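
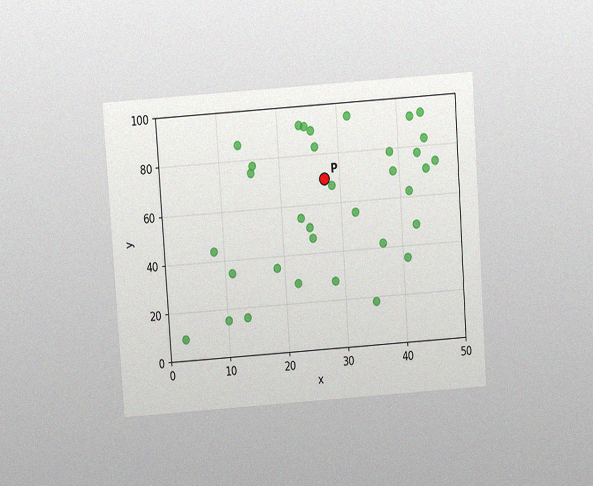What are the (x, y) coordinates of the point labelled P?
The chart is tilted about 4° counter-clockwise and viewed at a slight angle, with some photo noise. Following the gridlines from P to each axis, P sits at (27.5, 70).

(27.5, 70)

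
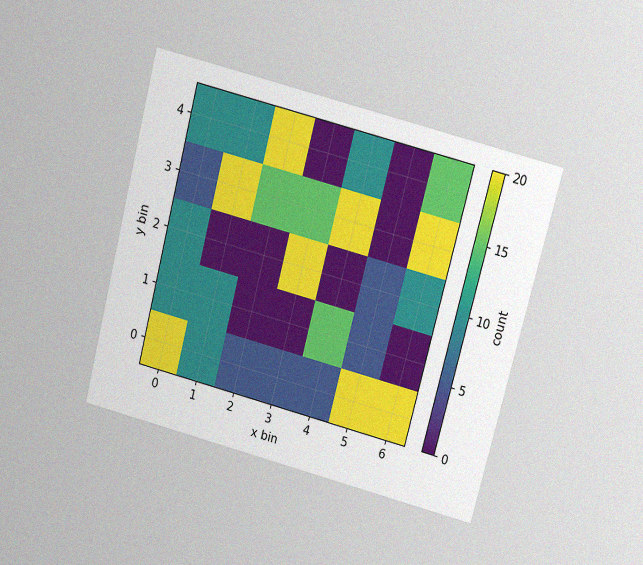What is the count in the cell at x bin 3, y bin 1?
The chart is tilted about 15° clockwise and viewed at a slight angle, with some photo noise. Matching the cell (3, 1) against the colorbar gives 0.

0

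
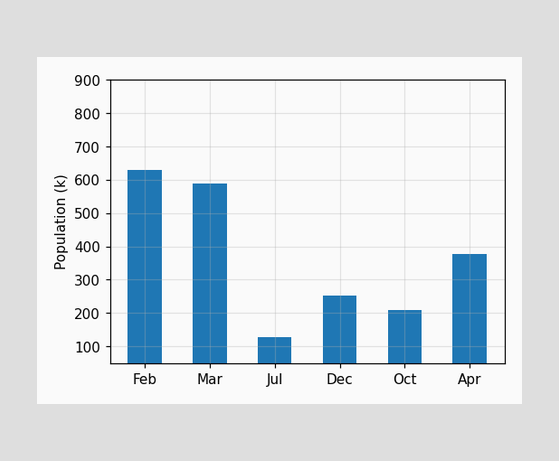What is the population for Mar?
Reading along the chart's y-axis, the Mar bar reaches 588k.

588k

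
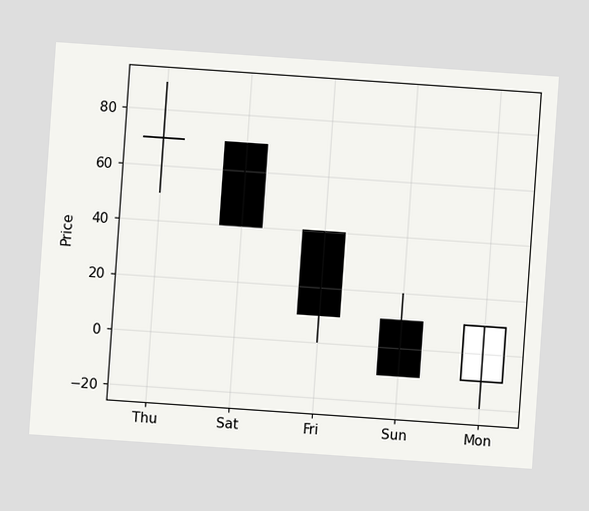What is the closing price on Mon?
10

The chart is tilted about 4° clockwise. The Mon candle closes at 10.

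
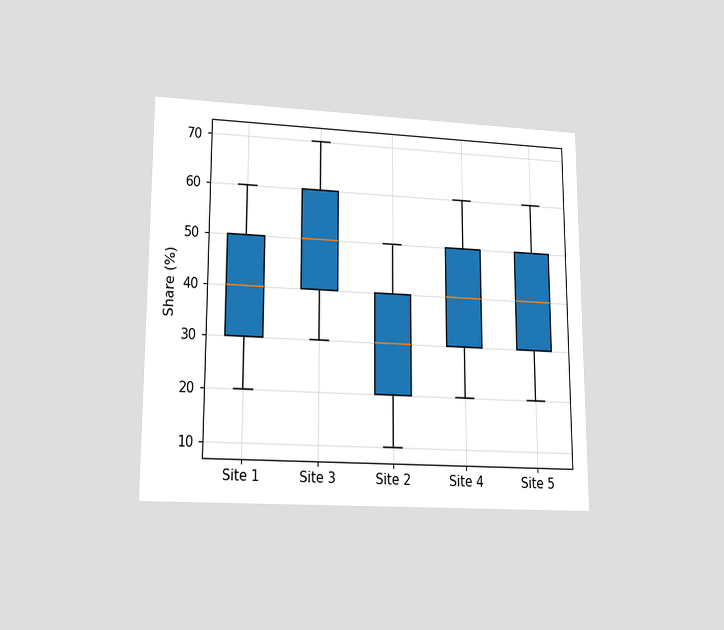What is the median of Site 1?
40%

The chart is viewed at a slight angle. The median line in the Site 1 box sits at 40%.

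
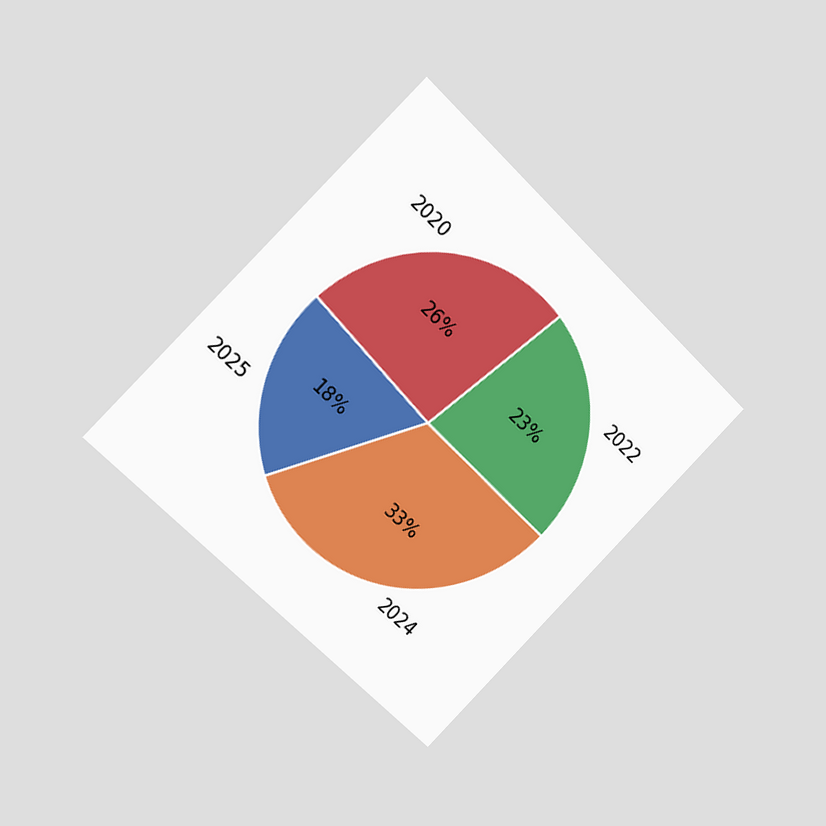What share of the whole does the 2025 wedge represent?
The chart is tilted about 45° clockwise and viewed slightly from the left. The 2025 slice takes up 18% of the pie.

18%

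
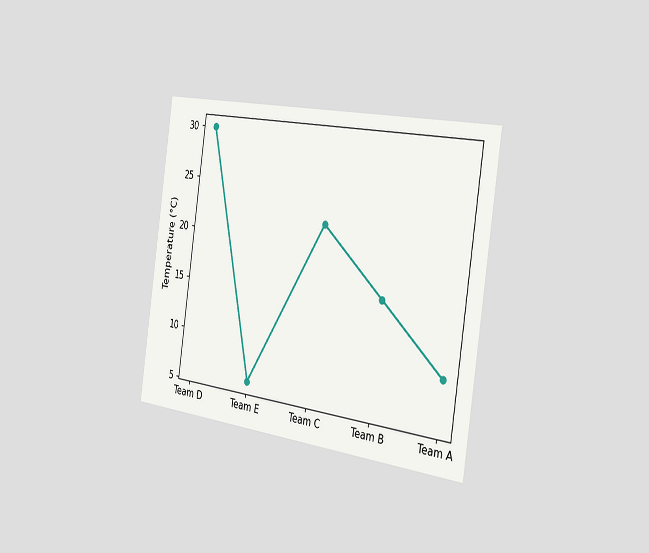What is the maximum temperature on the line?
30°C

The chart is tilted about 8° clockwise and viewed slightly from the right. The highest point is at Team D, and reading across to the y-axis gives 30°C.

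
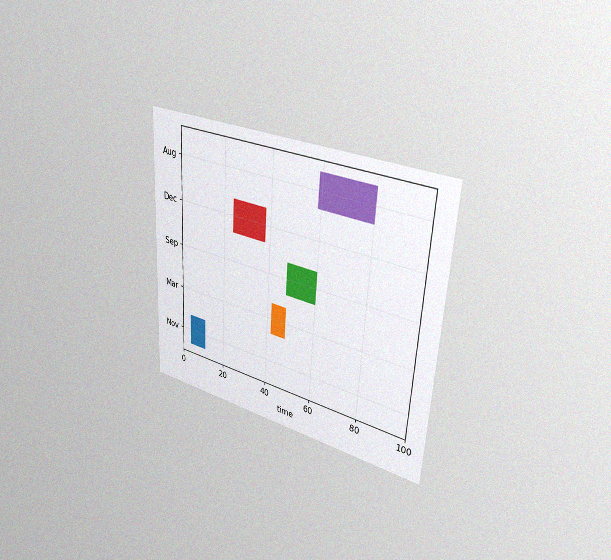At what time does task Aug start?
The chart is tilted about 3° clockwise and viewed slightly from the right, with some photo noise. The Aug bar begins at t=59.

59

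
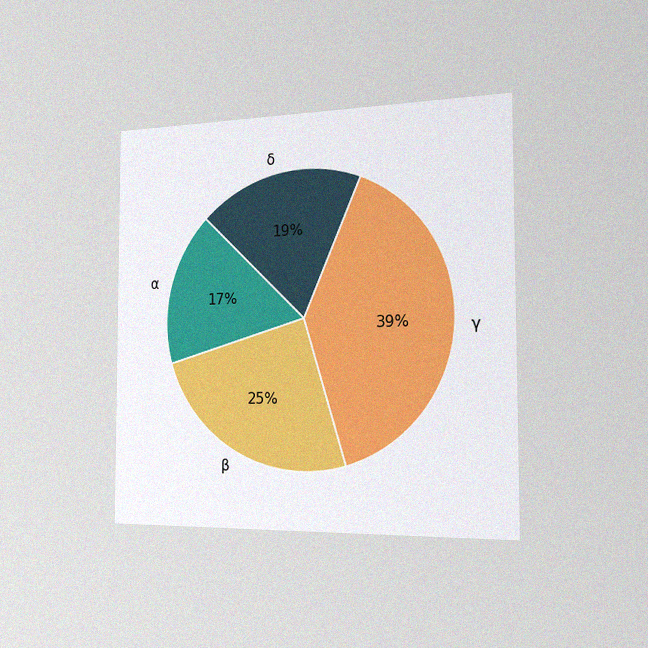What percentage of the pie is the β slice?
The chart is viewed slightly from the right, with some photo noise. The β slice takes up 25% of the pie.

25%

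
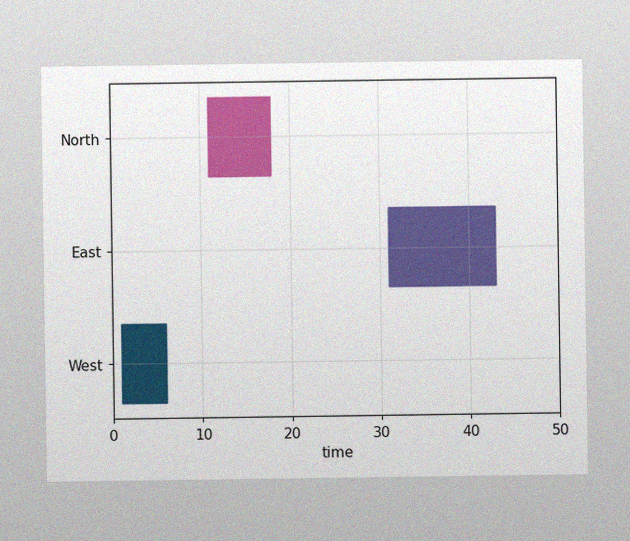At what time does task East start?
31

The image has some photo noise and uneven lighting. The East bar begins at t=31.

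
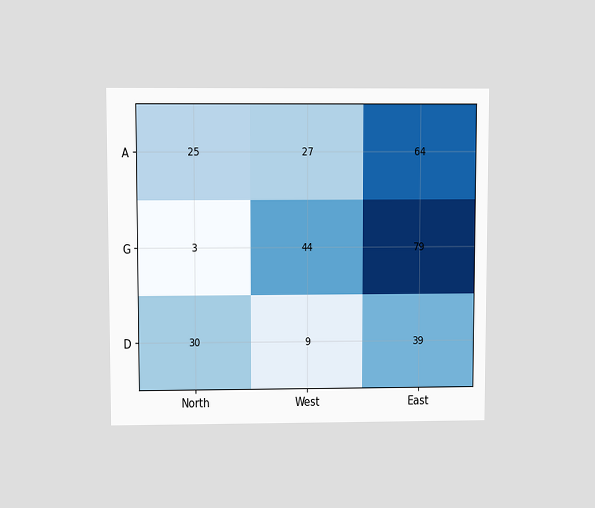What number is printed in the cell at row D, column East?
39

The chart is viewed slightly from above. The (D, East) cell reads 39.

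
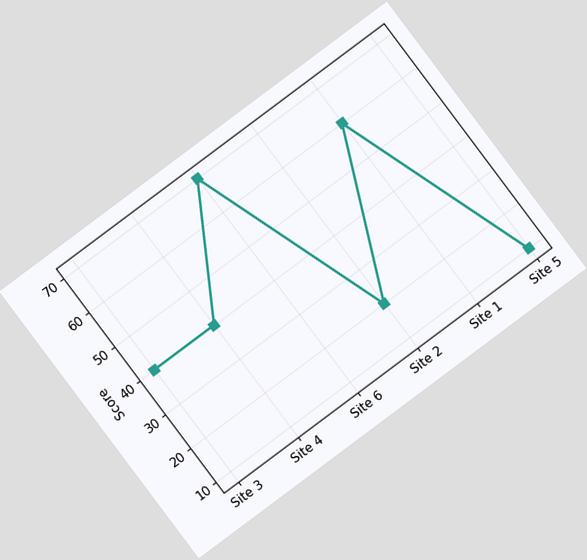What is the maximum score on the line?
The chart is tilted about 37° counter-clockwise. The highest point is at Site 6, and reading across to the y-axis gives 70.

70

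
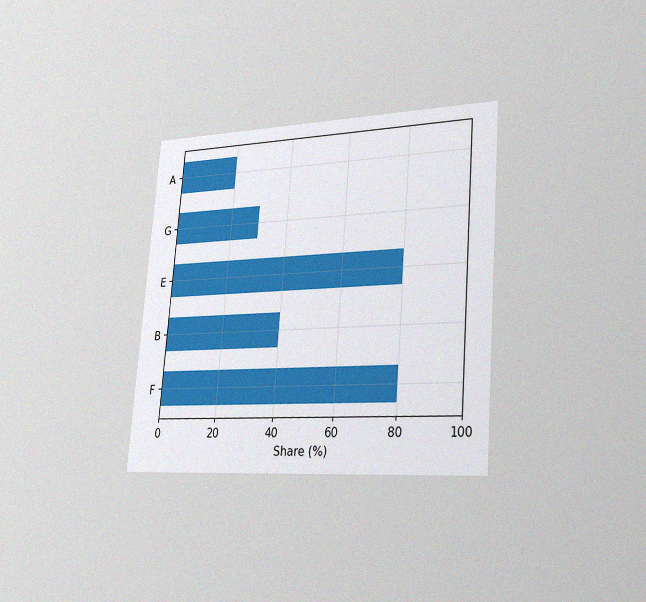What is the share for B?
The chart is tilted about 5° clockwise and viewed slightly from the right, with some photo noise. Reading along the chart's x-axis, the B bar reaches 40%.

40%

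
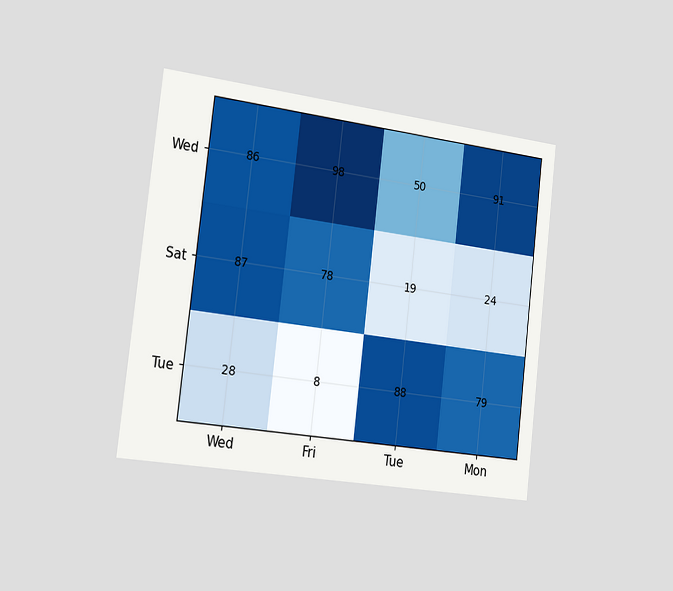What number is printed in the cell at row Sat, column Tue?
The chart is tilted about 7° clockwise and viewed slightly from the left. The (Sat, Tue) cell reads 19.

19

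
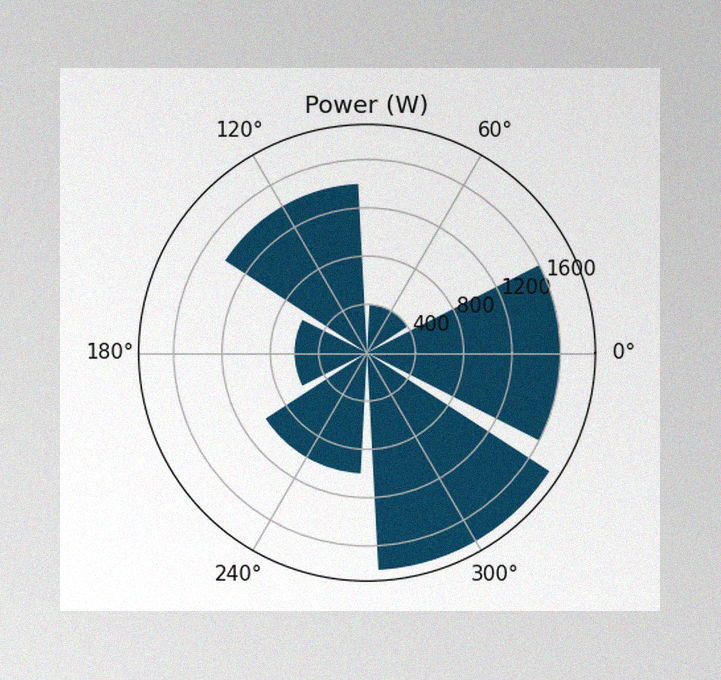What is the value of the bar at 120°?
1400W

The image has some photo noise and uneven lighting. The bar at 120° reaches 1400W on the radial axis.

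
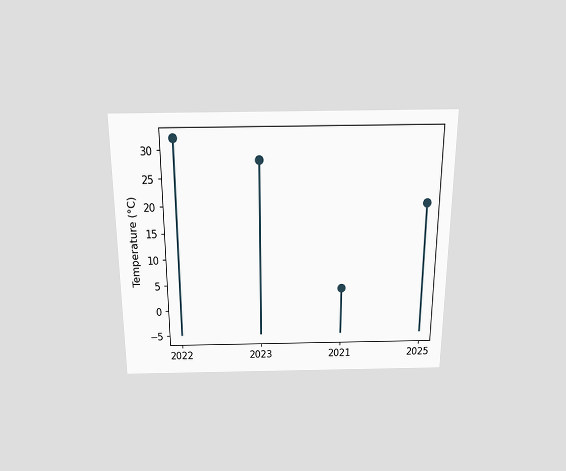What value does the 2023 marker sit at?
The chart is viewed slightly from above. The 2023 marker sits at 28°C.

28°C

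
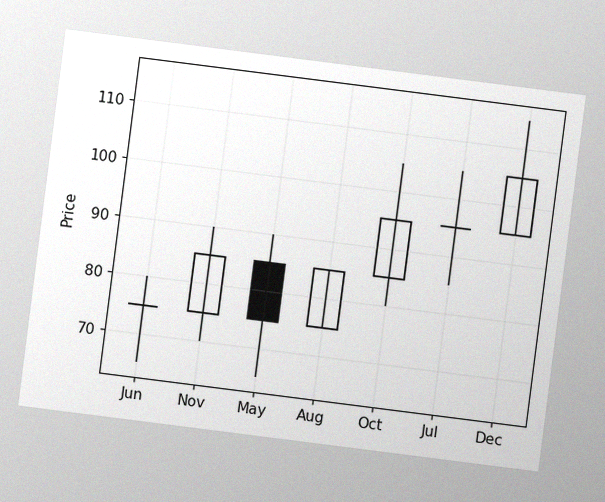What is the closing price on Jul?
The chart is tilted about 7° clockwise, with some photo noise. The Jul candle closes at 95.

95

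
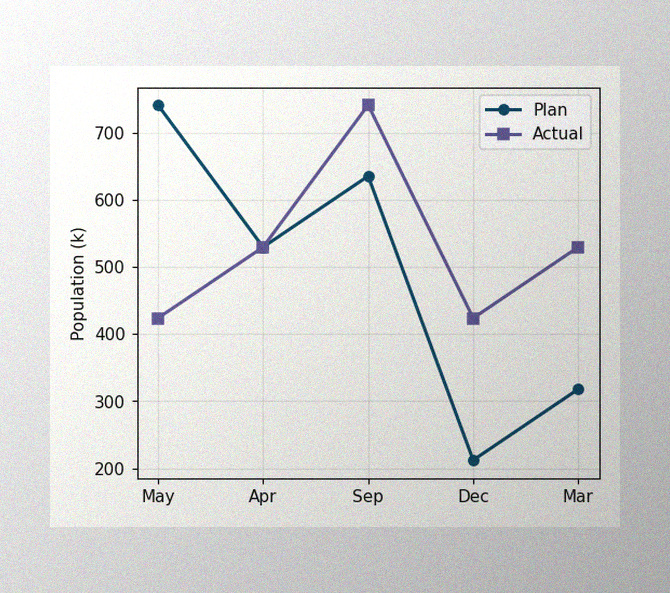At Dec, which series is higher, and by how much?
The image has some photo noise and uneven lighting. At Dec, Actual sits above the other line by 212k.

Actual, by 212k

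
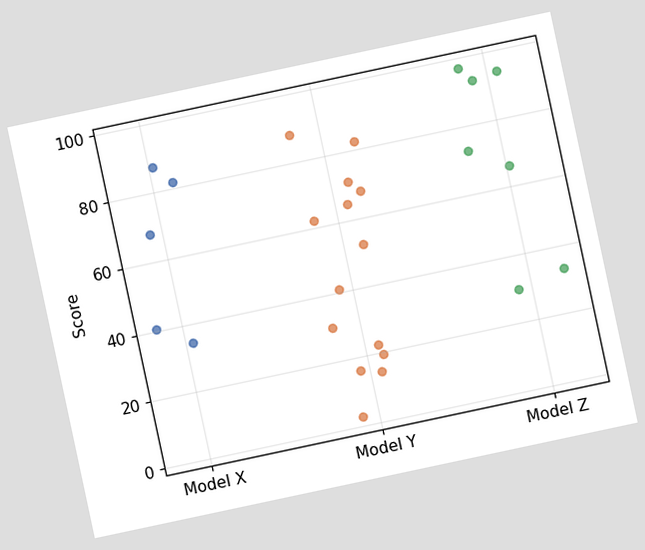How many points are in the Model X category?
The chart is tilted about 12° counter-clockwise. Counting the markers in the Model X column gives 5.

5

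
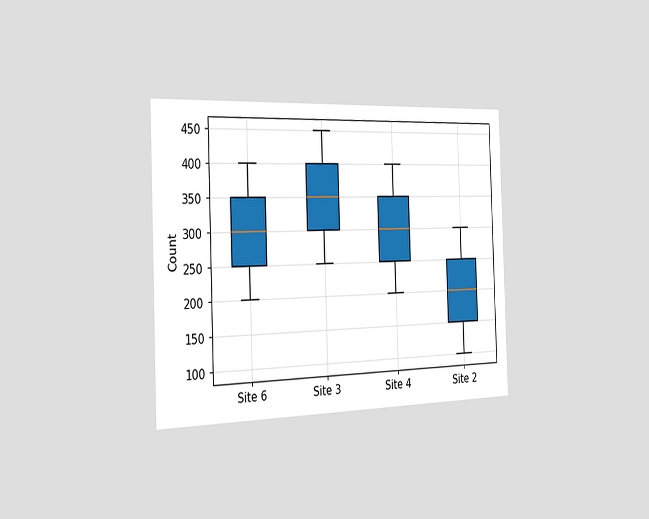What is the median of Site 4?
300

The chart is viewed slightly from the left. The median line in the Site 4 box sits at 300.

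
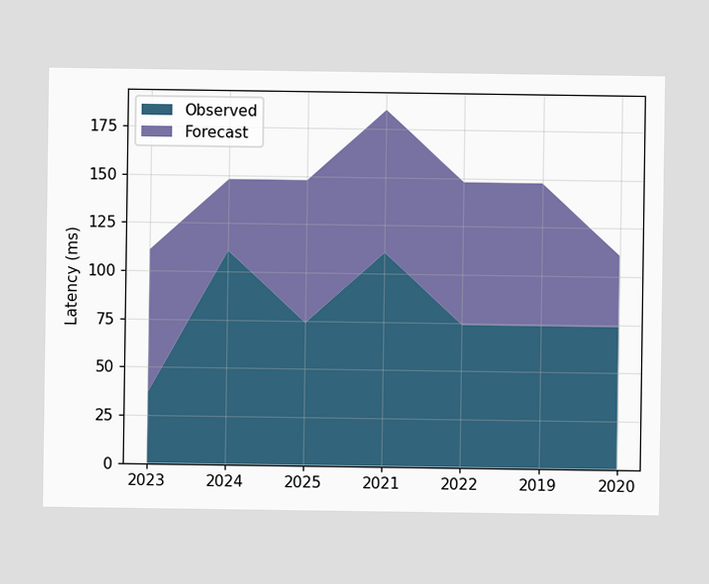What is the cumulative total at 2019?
148ms

The stacked total at 2019 reaches 148ms.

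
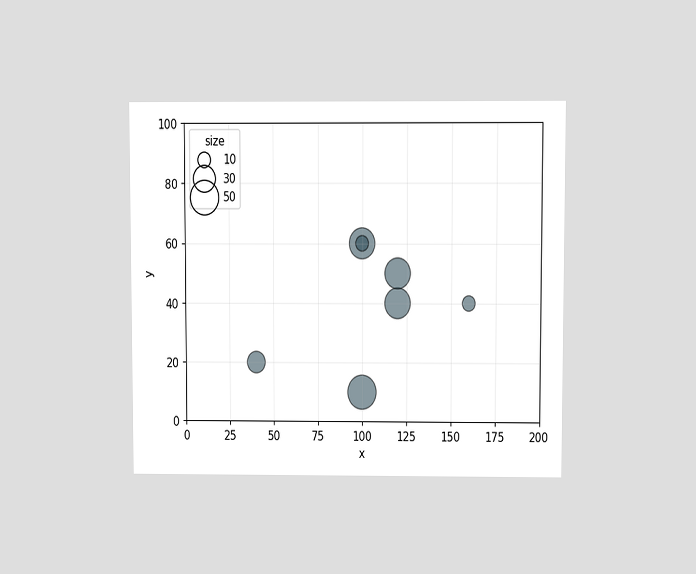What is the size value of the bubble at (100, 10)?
The chart is viewed at a slight angle. Matching the bubble at (100, 10) against the size legend gives 50.

50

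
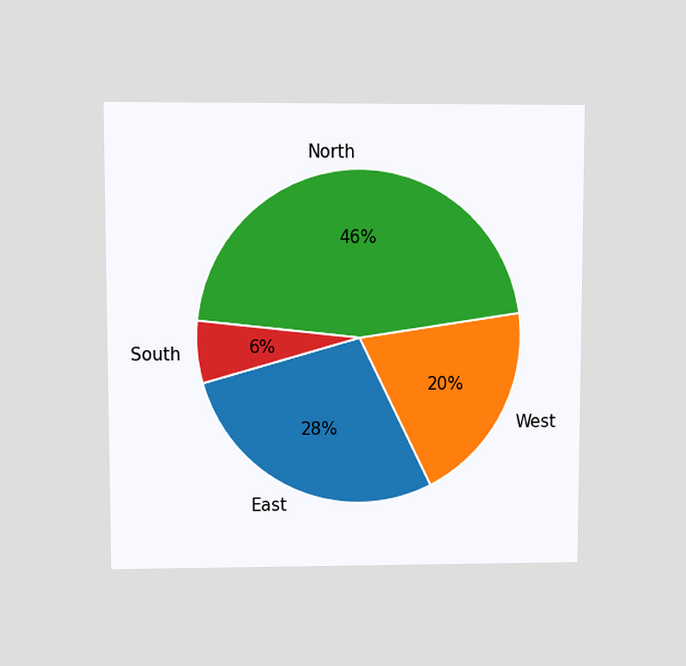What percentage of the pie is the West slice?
The chart is viewed at a slight angle. The West slice takes up 20% of the pie.

20%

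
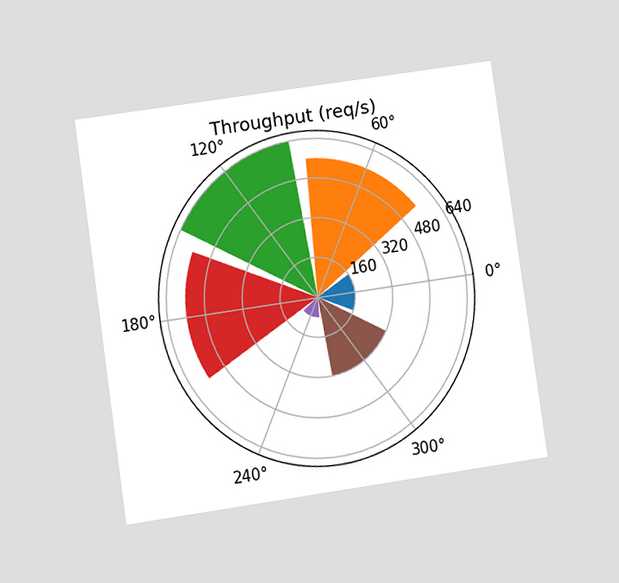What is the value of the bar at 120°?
640req/s

The chart is tilted about 8° counter-clockwise and viewed at a slight angle. The bar at 120° reaches 640req/s on the radial axis.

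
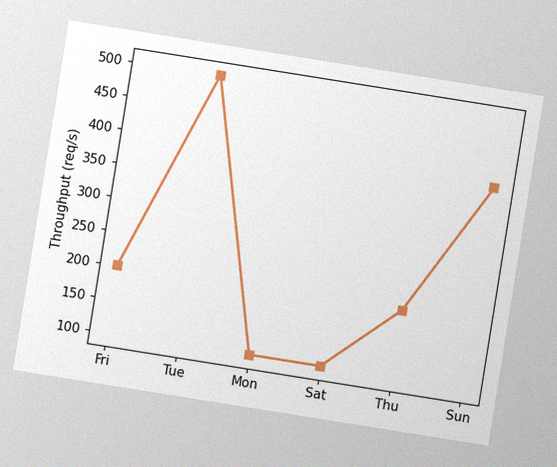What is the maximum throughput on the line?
The chart is tilted about 9° clockwise, with some photo noise. The highest point is at Tue, and reading across to the y-axis gives 500req/s.

500req/s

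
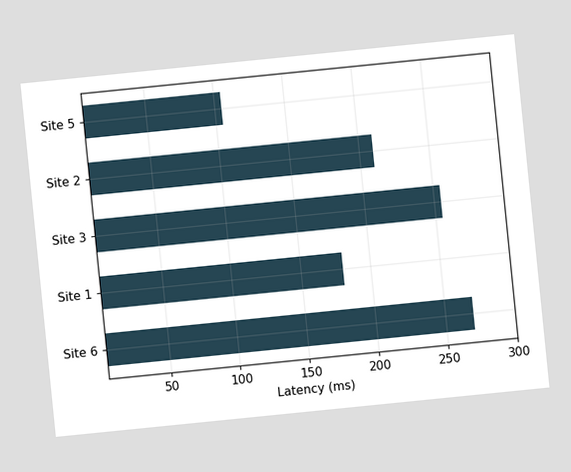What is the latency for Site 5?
The chart is tilted about 6° counter-clockwise. Reading along the chart's x-axis, the Site 5 bar reaches 105ms.

105ms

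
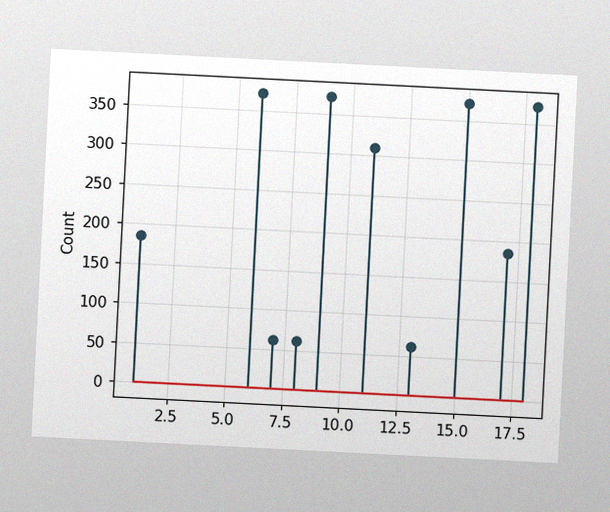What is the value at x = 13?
The chart is tilted about 3° clockwise, with some photo noise. The stem at x=13 reaches 62.

62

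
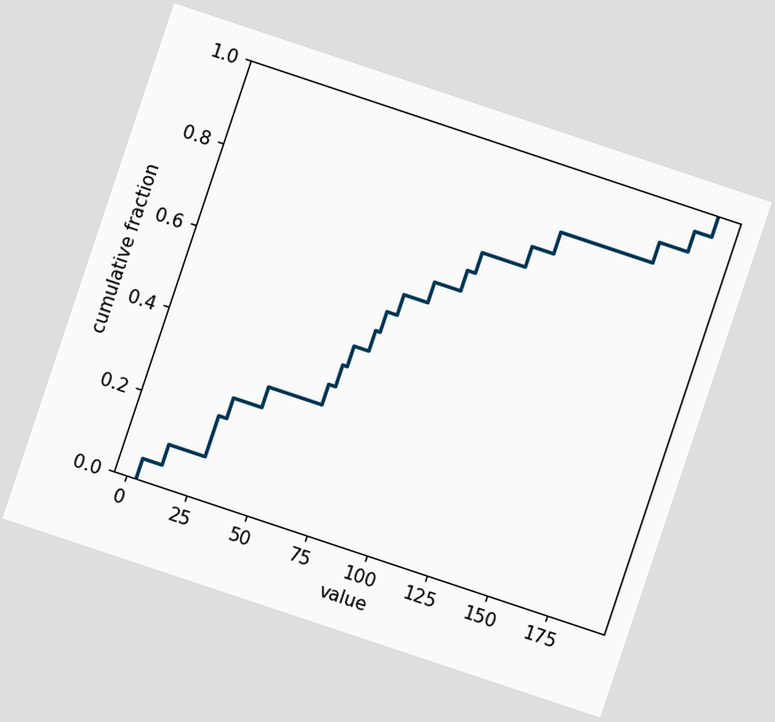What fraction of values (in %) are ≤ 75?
50%

The chart is tilted about 18° clockwise. At x=75 the ECDF step is at 50%.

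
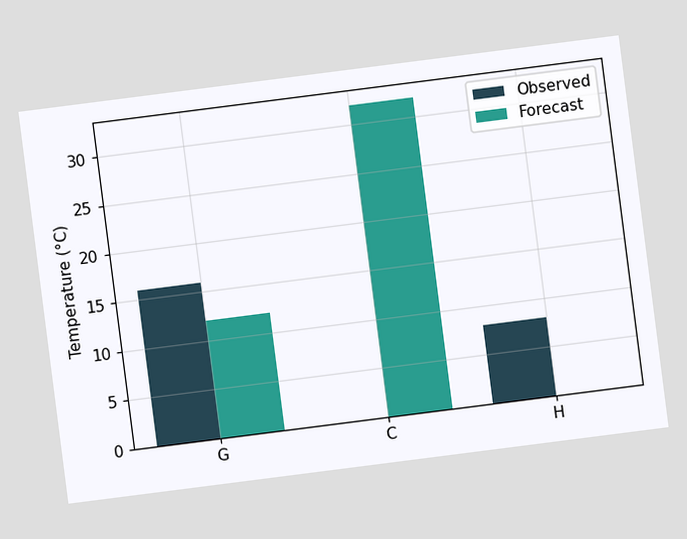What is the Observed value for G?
16°C

The chart is tilted about 7° counter-clockwise. The Observed bar at G reaches 16°C on the y-axis.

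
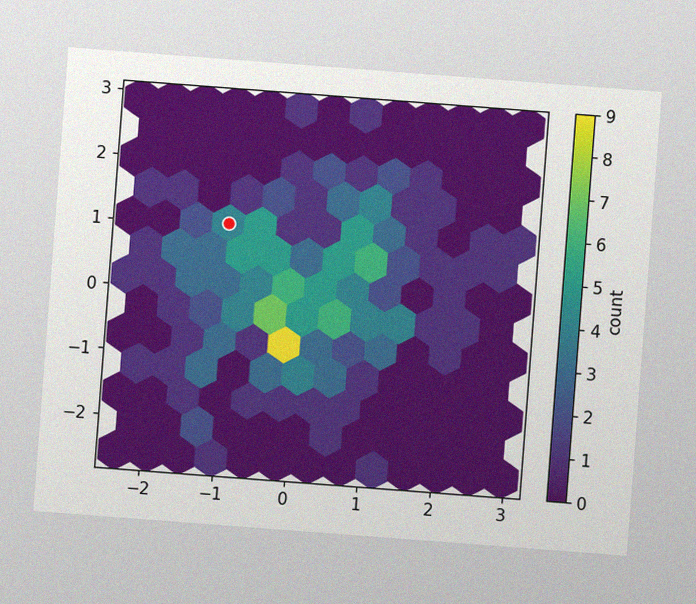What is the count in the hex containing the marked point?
4

The chart is tilted about 4° clockwise, with some photo noise. The marked hex reads 4 on the colorbar.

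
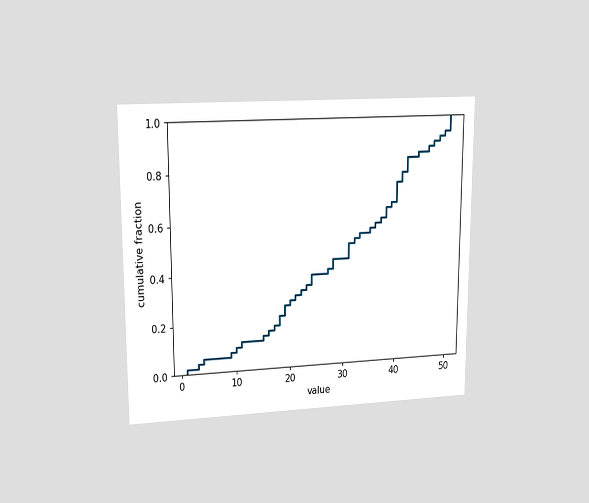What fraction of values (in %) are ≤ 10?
10%

The chart is viewed at a slight angle. At x=10 the ECDF step is at 10%.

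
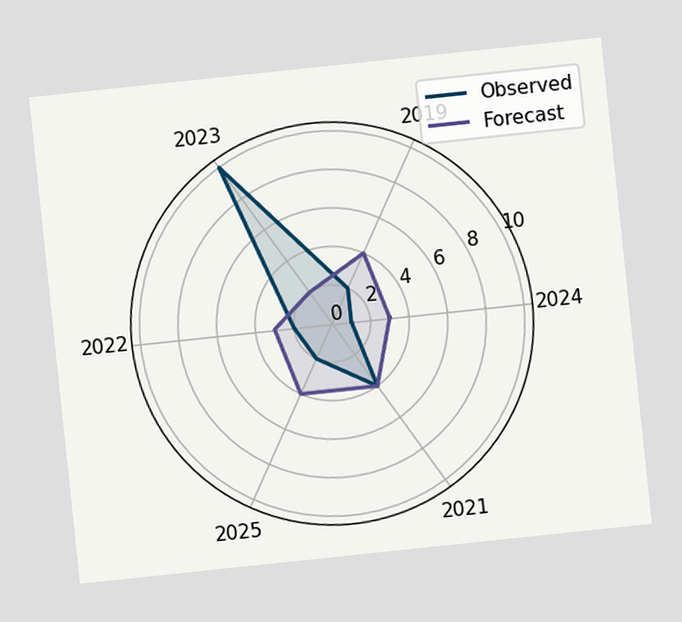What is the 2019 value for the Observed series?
The chart is tilted about 6° counter-clockwise. On the 2019 axis, Observed reaches 2.

2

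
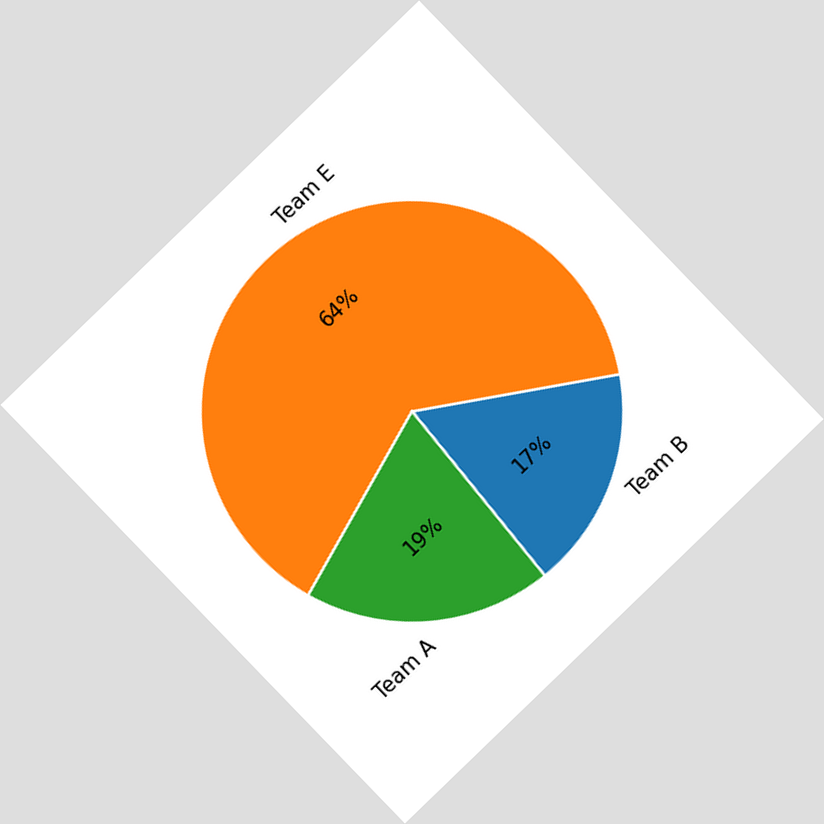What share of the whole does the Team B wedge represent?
The chart is tilted about 44° counter-clockwise. The Team B slice takes up 17% of the pie.

17%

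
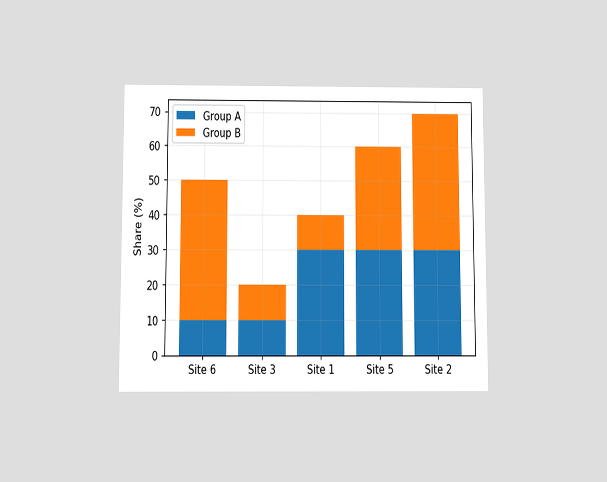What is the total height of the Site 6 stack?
The chart is viewed slightly from below. The Site 6 stack's top reaches 50% on the y-axis.

50%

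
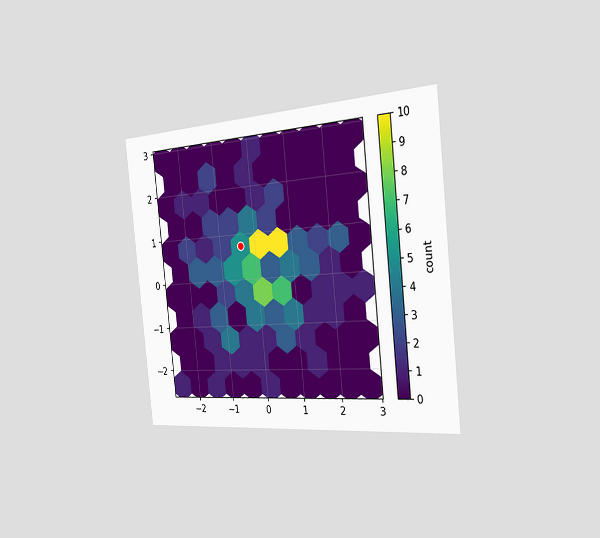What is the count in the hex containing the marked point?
The chart is tilted about 6° counter-clockwise and viewed slightly from the right. The marked hex reads 5 on the colorbar.

5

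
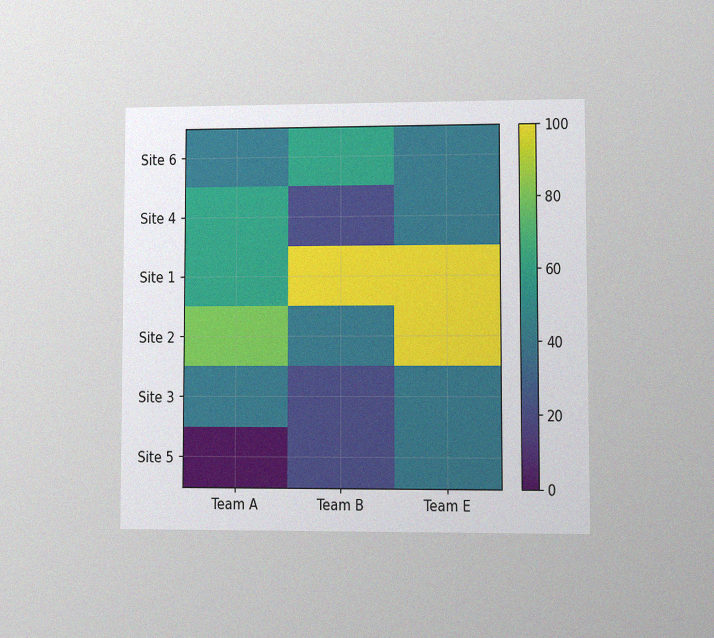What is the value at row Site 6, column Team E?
40

The chart is viewed at a slight angle, with some photo noise. Matching cell (Site 6, Team E) against the colorbar gives 40.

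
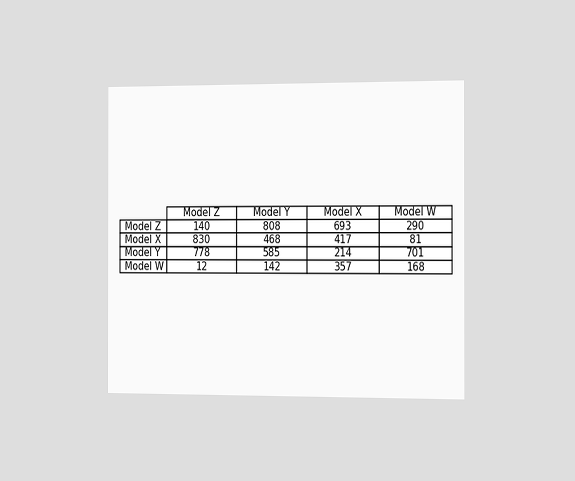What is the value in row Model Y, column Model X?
The chart is viewed slightly from the right. The (Model Y, Model X) cell reads 214.

214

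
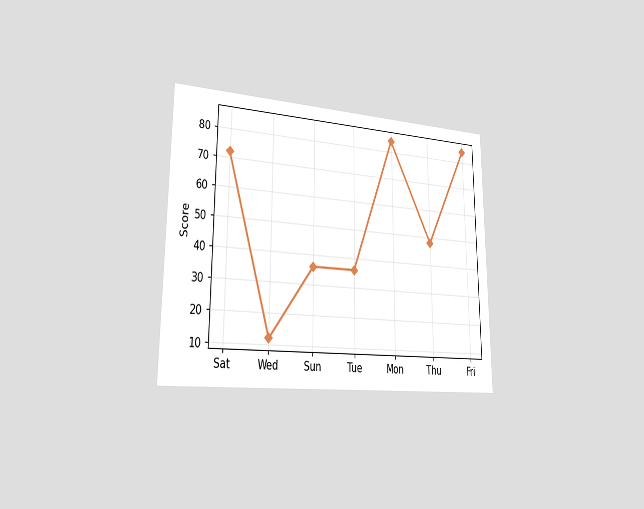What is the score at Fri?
The chart is viewed slightly from the left. At Fri, the line is at 84.

84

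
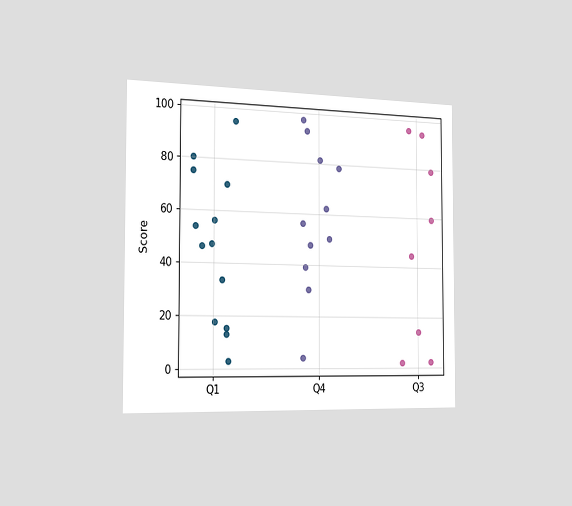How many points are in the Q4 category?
11

The chart is viewed slightly from the left. Counting the markers in the Q4 column gives 11.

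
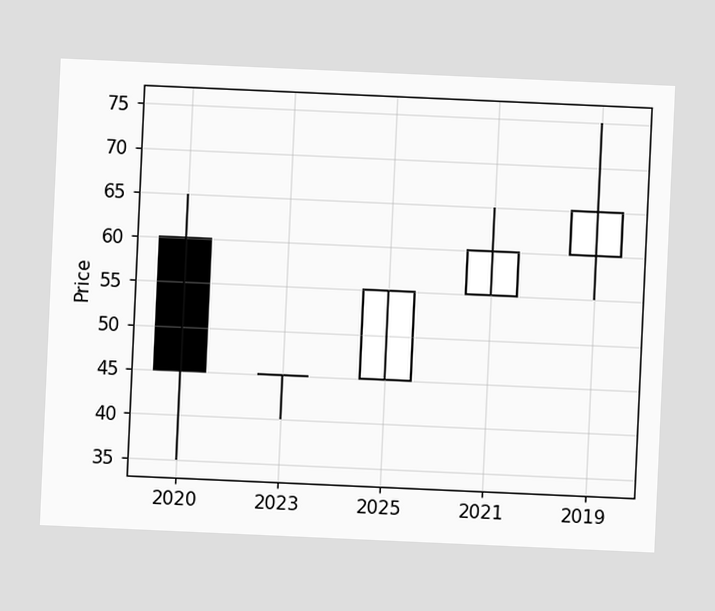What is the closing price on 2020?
The chart is tilted about 3° clockwise. The 2020 candle closes at 45.

45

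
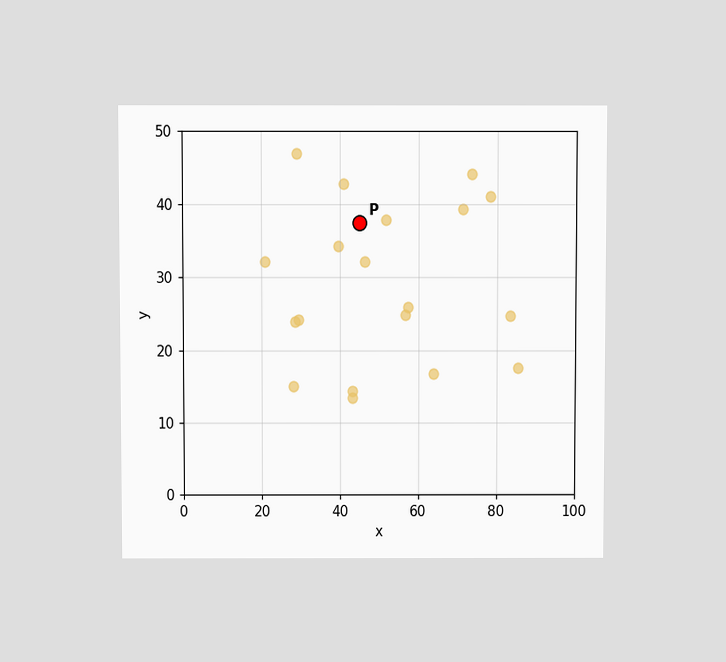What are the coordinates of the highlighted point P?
The chart is viewed slightly from above. Following the gridlines from P to each axis, P sits at (45, 37.5).

(45, 37.5)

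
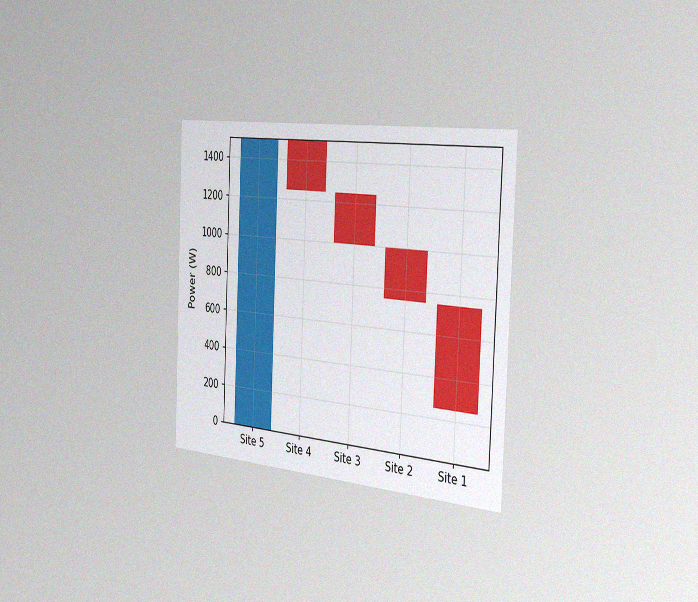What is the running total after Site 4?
1250W

The chart is tilted about 2° clockwise and viewed slightly from the right, with some photo noise. After Site 4 the running total reaches 1250W.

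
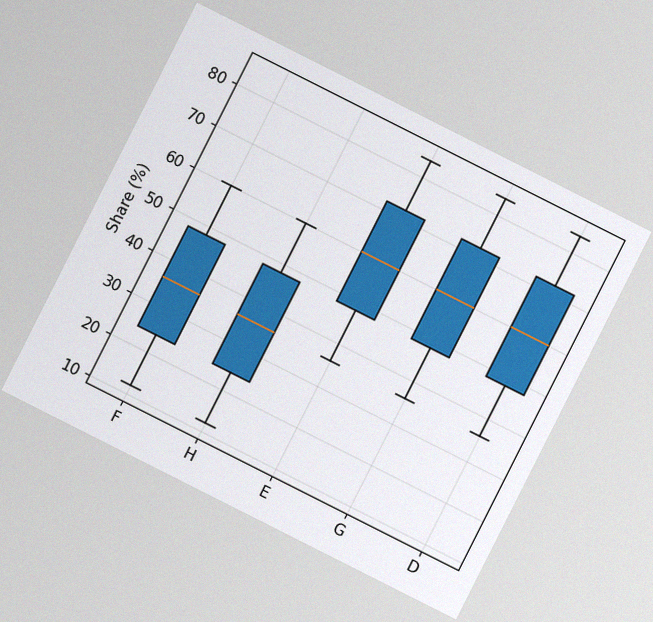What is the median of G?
The chart is tilted about 27° clockwise, with some photo noise. The median line in the G box sits at 60%.

60%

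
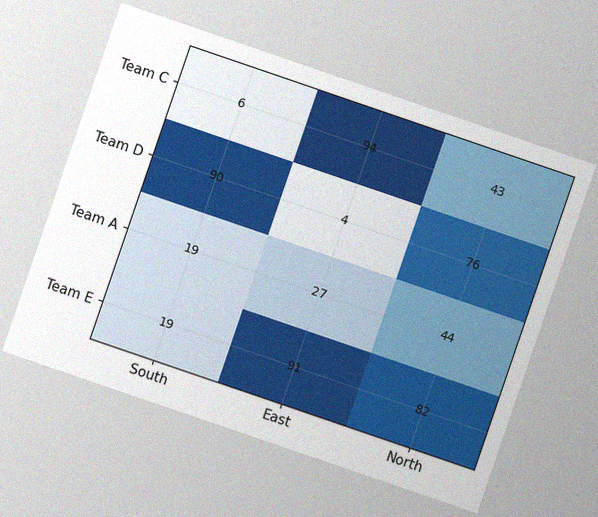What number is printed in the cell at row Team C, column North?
43

The chart is tilted about 19° clockwise, with some photo noise. The (Team C, North) cell reads 43.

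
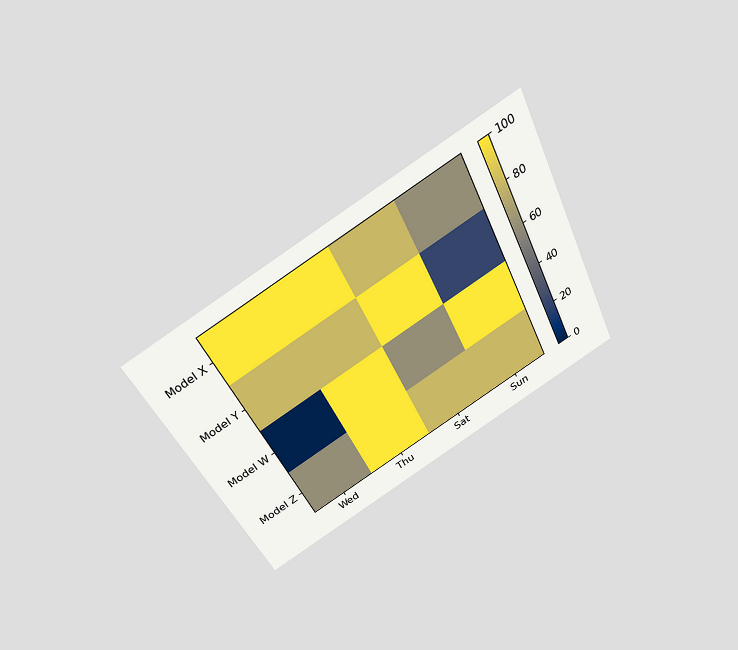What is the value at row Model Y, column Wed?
The chart is tilted about 27° counter-clockwise and viewed slightly from above. Matching cell (Model Y, Wed) against the colorbar gives 80.

80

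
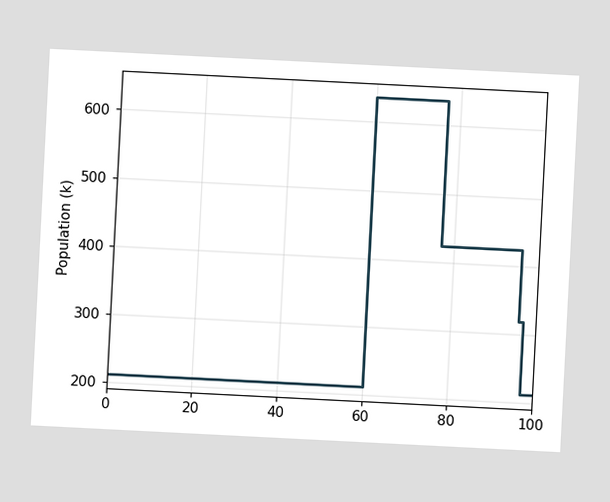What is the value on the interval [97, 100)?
The chart is tilted about 3° clockwise. On [97, 100) the step sits at 212k.

212k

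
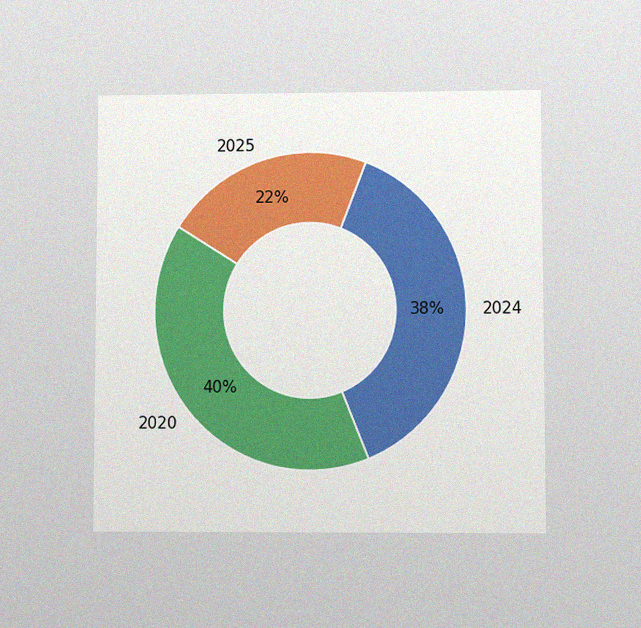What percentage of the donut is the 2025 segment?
22%

The chart is viewed at a slight angle, with some photo noise. The 2025 segment takes up 22% of the ring.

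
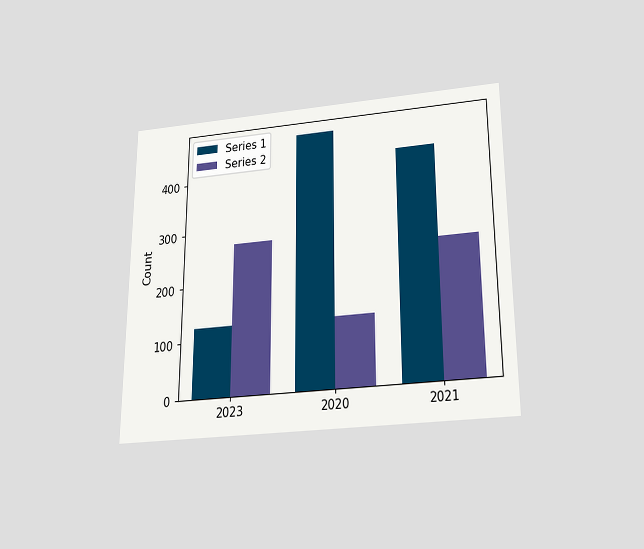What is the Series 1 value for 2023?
125

The chart is viewed slightly from below. The Series 1 bar at 2023 reaches 125 on the y-axis.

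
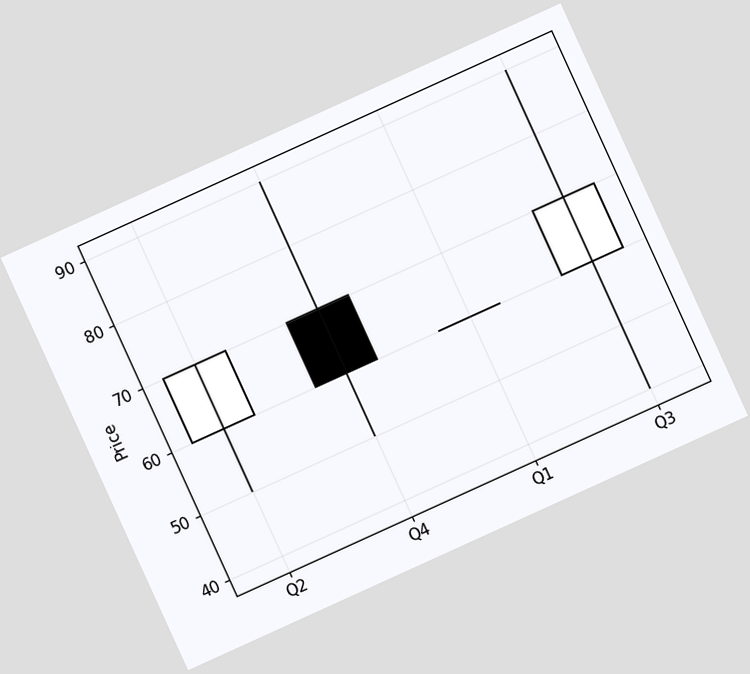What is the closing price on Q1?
60

The chart is tilted about 24° counter-clockwise. The Q1 candle closes at 60.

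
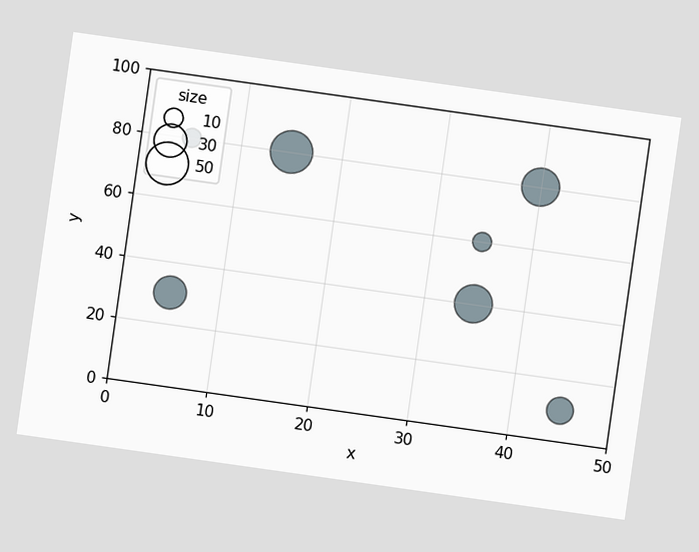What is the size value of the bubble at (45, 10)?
The chart is tilted about 8° clockwise. Matching the bubble at (45, 10) against the size legend gives 20.

20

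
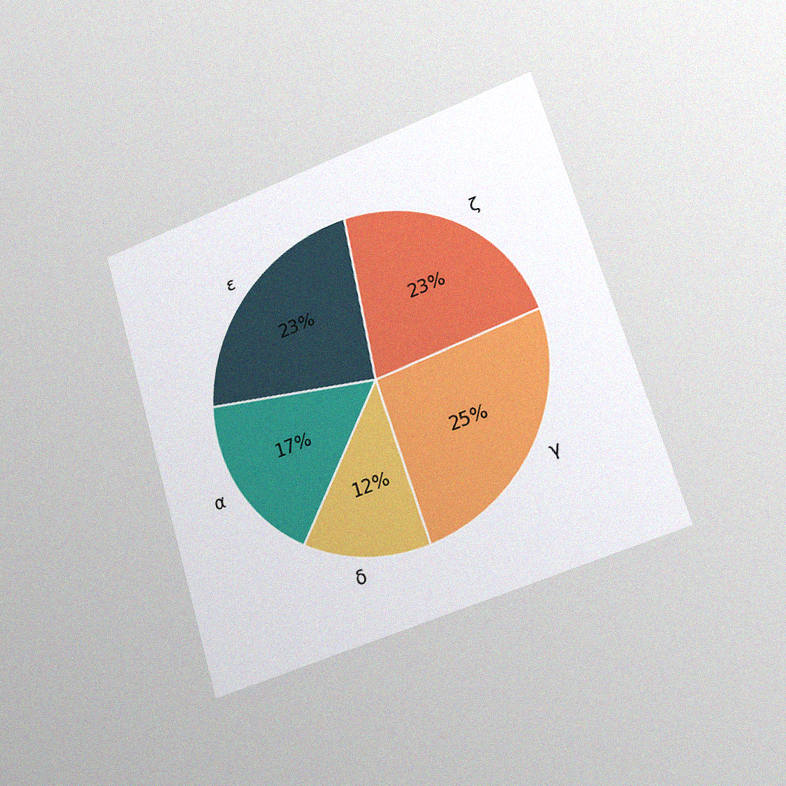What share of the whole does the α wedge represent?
The chart is tilted about 17° counter-clockwise and viewed slightly from the right, with some photo noise. The α slice takes up 17% of the pie.

17%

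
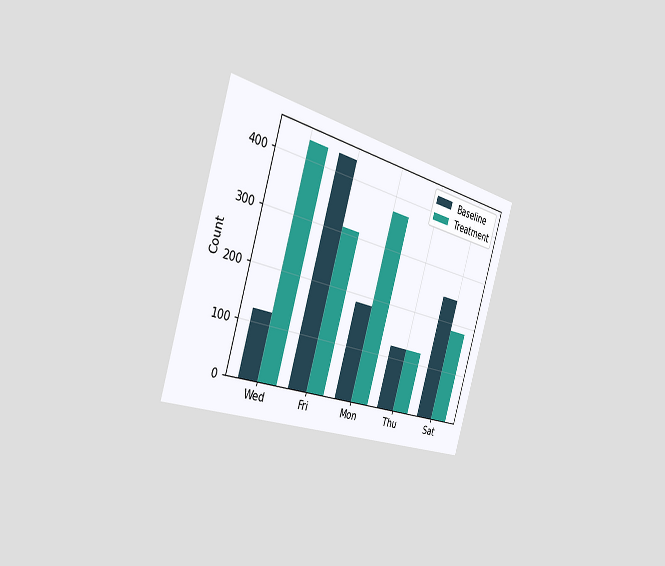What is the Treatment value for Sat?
The chart is tilted about 17° clockwise and viewed slightly from the left. The Treatment bar at Sat reaches 186 on the y-axis.

186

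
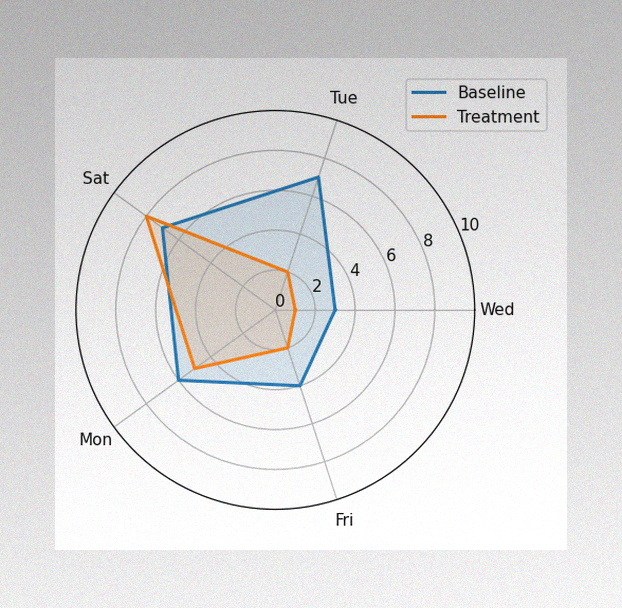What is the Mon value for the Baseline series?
6

The image has some photo noise and uneven lighting. On the Mon axis, Baseline reaches 6.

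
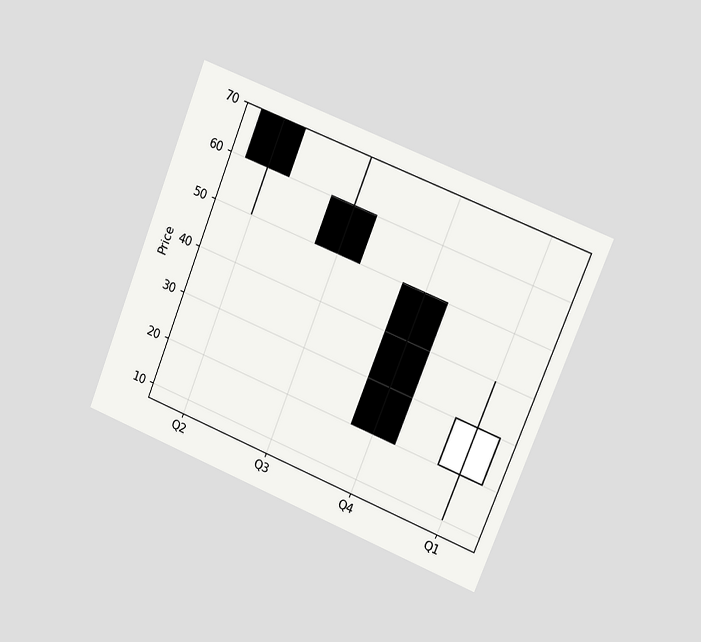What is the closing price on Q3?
The chart is tilted about 22° clockwise and viewed slightly from the right. The Q3 candle closes at 50.

50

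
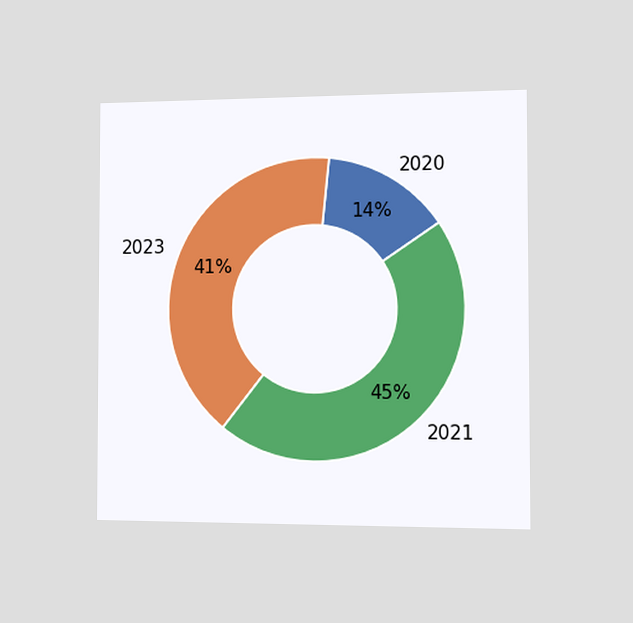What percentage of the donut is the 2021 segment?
45%

The chart is viewed slightly from the right. The 2021 segment takes up 45% of the ring.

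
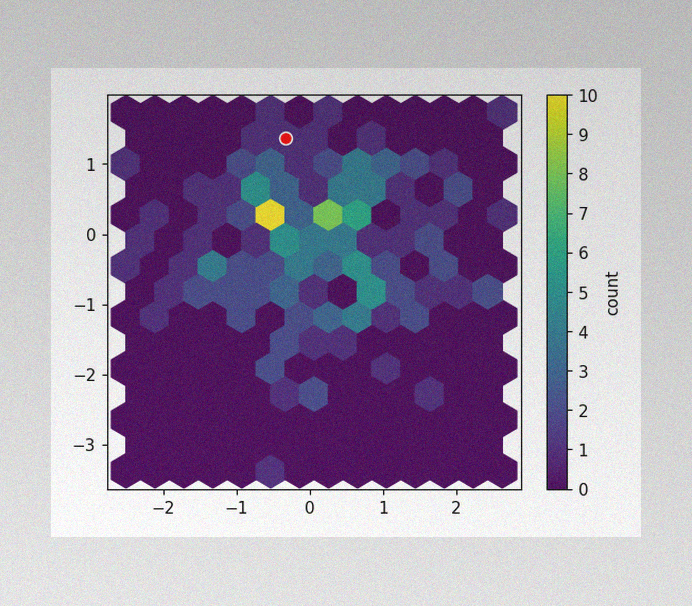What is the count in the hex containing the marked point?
1

The image has some photo noise and uneven lighting. The marked hex reads 1 on the colorbar.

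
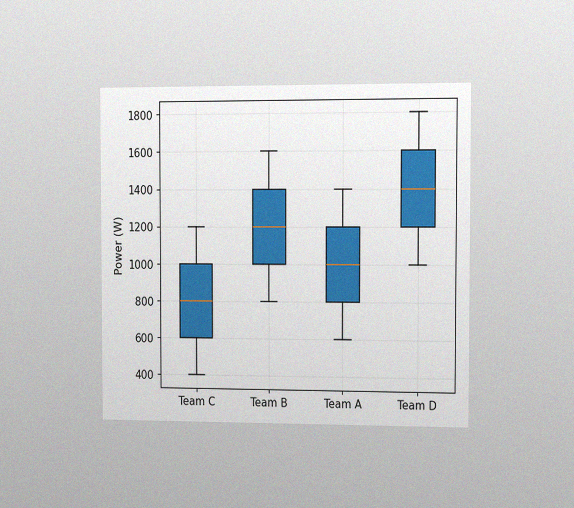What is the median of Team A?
1000W

The chart is viewed slightly from the right, with some photo noise. The median line in the Team A box sits at 1000W.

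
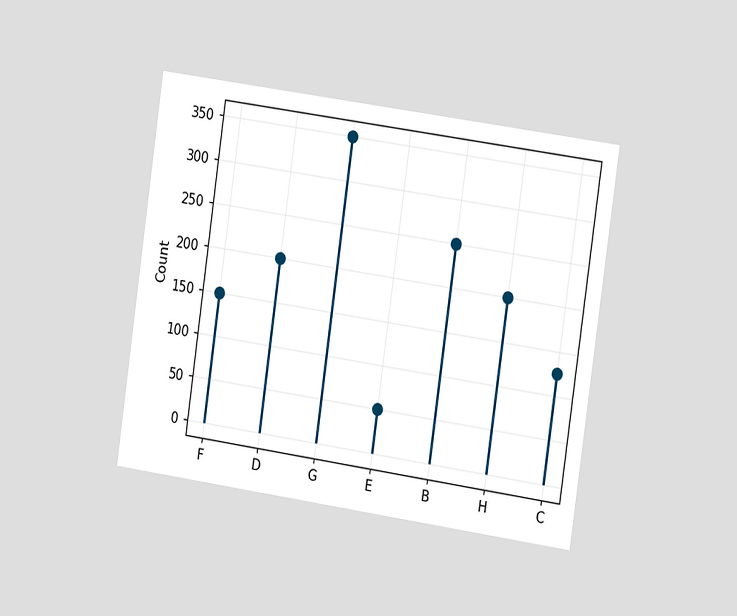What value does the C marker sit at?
The chart is tilted about 8° clockwise and viewed slightly from the right. The C marker sits at 125.

125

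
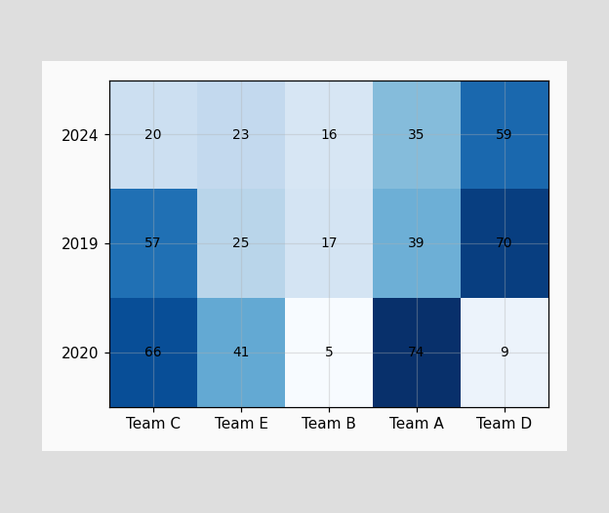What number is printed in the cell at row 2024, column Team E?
23

The (2024, Team E) cell reads 23.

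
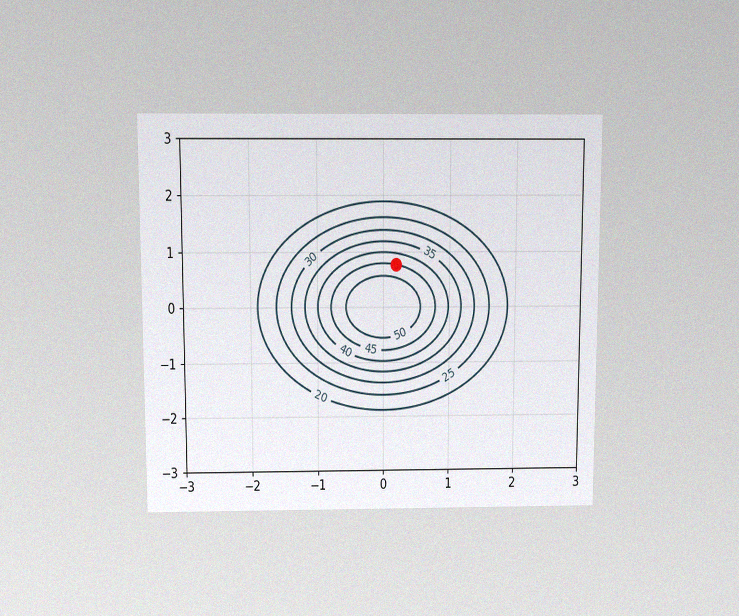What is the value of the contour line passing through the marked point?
45

The chart is viewed slightly from above, with some photo noise. The marked point sits on the contour labelled 45.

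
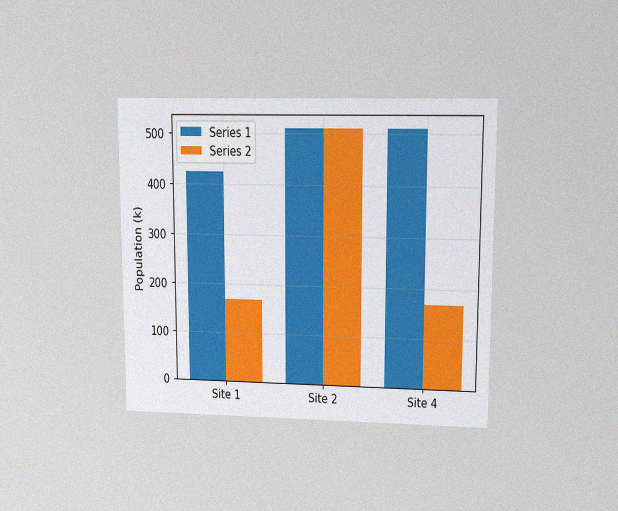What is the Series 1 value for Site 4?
510k

The chart is viewed at a slight angle, with some photo noise. The Series 1 bar at Site 4 reaches 510k on the y-axis.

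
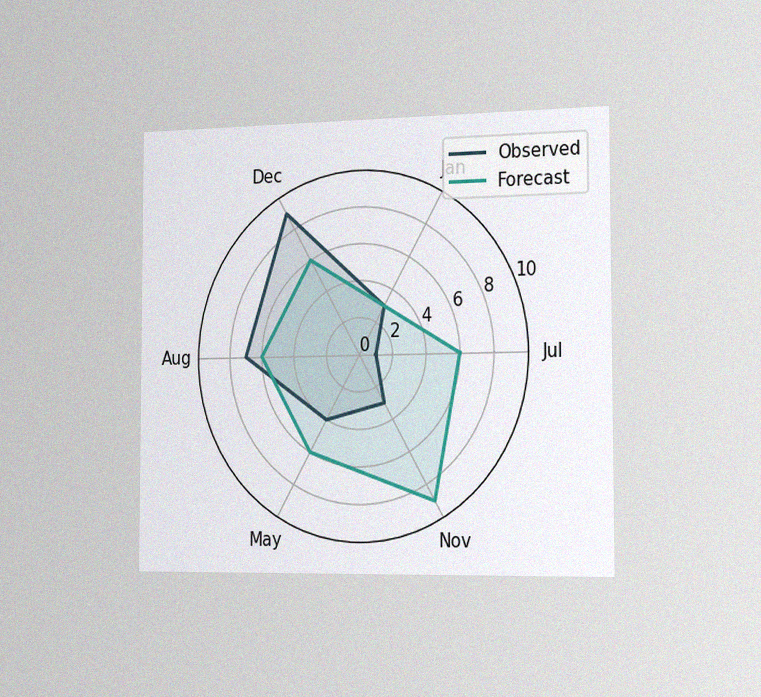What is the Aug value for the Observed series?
The chart is viewed slightly from the right, with some photo noise. On the Aug axis, Observed reaches 7.

7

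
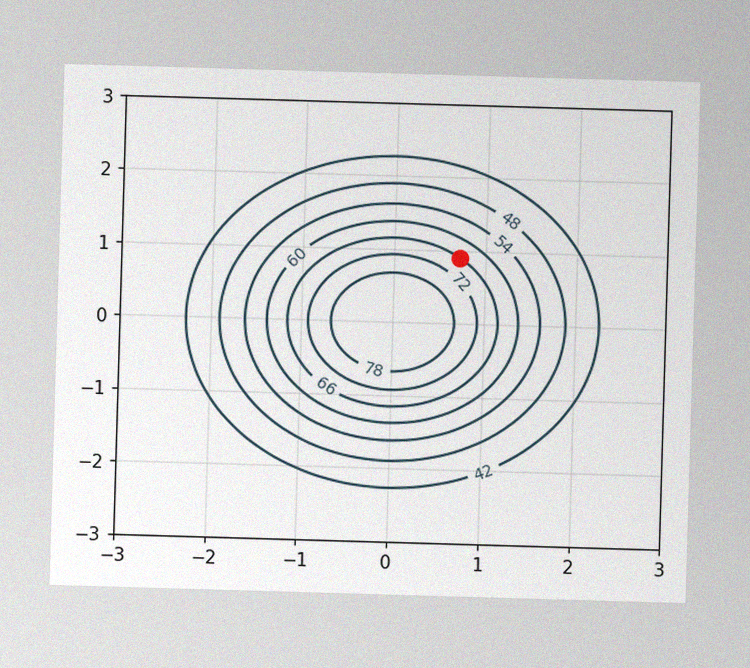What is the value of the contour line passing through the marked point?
The image has some photo noise and uneven lighting. The marked point sits on the contour labelled 66.

66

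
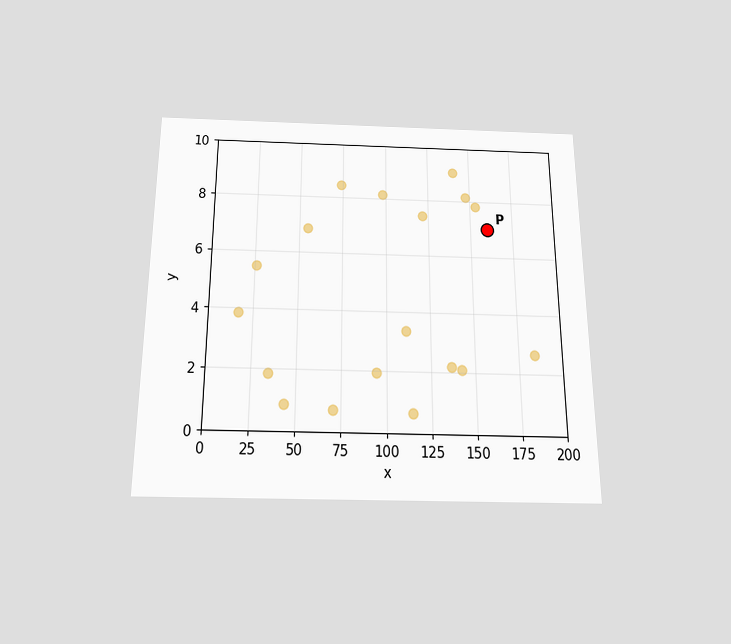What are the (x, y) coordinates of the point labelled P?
The chart is viewed slightly from below. Following the gridlines from P to each axis, P sits at (160, 7).

(160, 7)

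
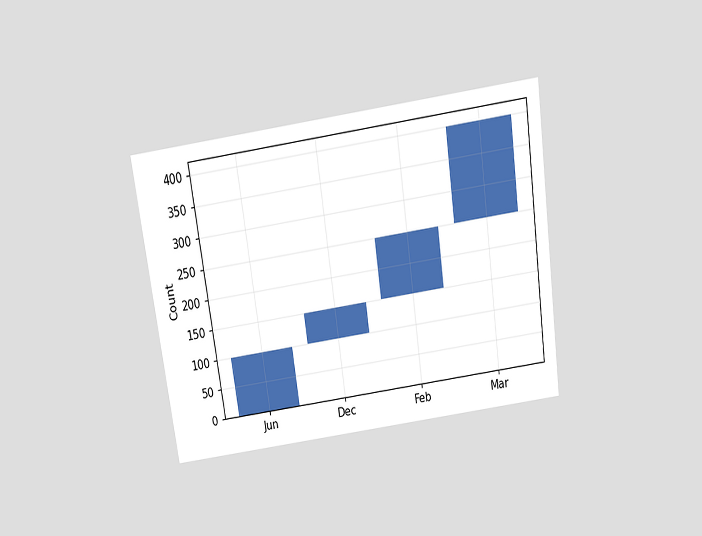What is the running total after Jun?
The chart is tilted about 8° counter-clockwise and viewed slightly from above. After Jun the running total reaches 100.

100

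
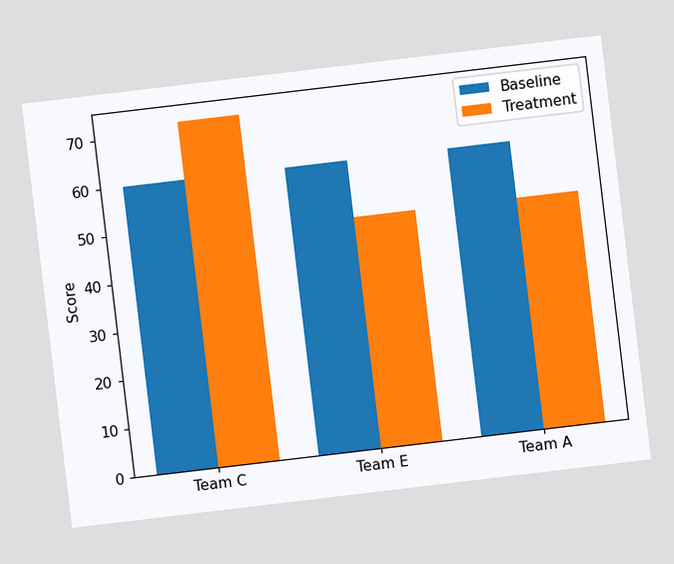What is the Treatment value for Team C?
The chart is tilted about 7° counter-clockwise. The Treatment bar at Team C reaches 72 on the y-axis.

72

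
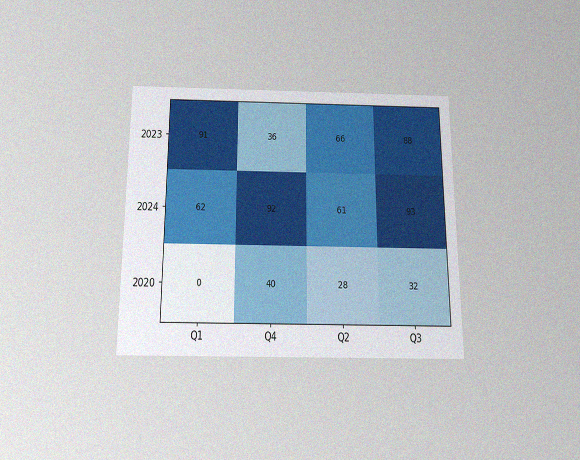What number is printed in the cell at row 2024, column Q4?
The chart is viewed slightly from below, with some photo noise. The (2024, Q4) cell reads 92.

92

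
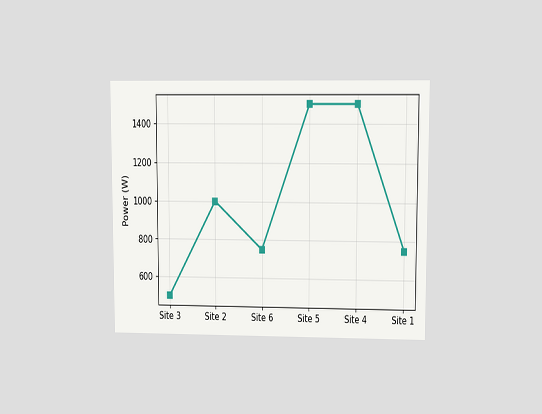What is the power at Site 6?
750W

The chart is viewed at a slight angle. At Site 6, the line is at 750W.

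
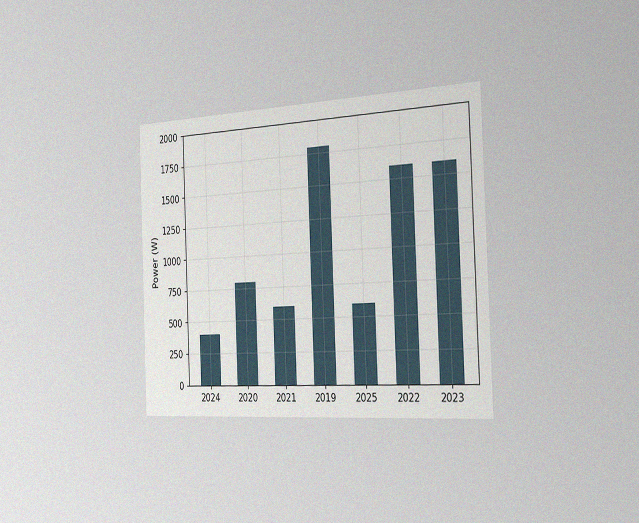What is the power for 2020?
800W

The chart is tilted about 2° counter-clockwise and viewed slightly from the right, with some photo noise. Reading along the chart's y-axis, the 2020 bar reaches 800W.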